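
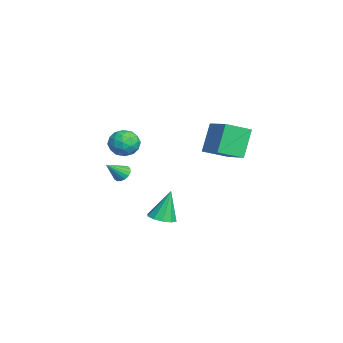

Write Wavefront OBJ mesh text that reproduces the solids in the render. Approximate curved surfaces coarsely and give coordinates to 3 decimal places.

v 3.084 -1.992 0.483
v 3.556 -2.055 0.151
v 3.616 -2.848 1.397
v 3.618 -1.84 0.315
v 3.559 -1.66 0.518
v 3.39 -1.557 0.713
v 3.152 -1.553 0.855
v 2.898 -1.649 0.912
v 2.687 -1.825 0.871
v 2.567 -2.038 0.74
v 2.565 -2.242 0.551
v 2.683 -2.388 0.346
v 2.892 -2.443 0.173
v 3.146 -2.395 0.07
v 3.385 -2.255 0.062
v 0.561 0.239 -4.207
v 1.269 0.726 -4.221
v 0.239 0.761 -2.273
v 0.859 1.029 -4.371
v 0.335 1.029 -4.459
v -0.103 0.728 -4.45
v -0.287 0.24 -4.349
v -0.147 -0.249 -4.194
v 0.264 -0.551 -4.044
v 0.788 -0.552 -3.956
v 1.225 -0.251 -3.965
v 1.409 0.238 -4.066
v -2.744 -1.7 0.7
v -2.183 -0.922 0.461
v -1.437 -2.618 0.779
v -0.876 -1.84 0.54
v -1.326 -1.873 1.419
v -2.134 -1.305 1.37
v -1.486 -2.235 -0.13
v -2.294 -1.667 -0.179
v -1.406 -1.253 -0.053
v -1.307 -1.029 0.905
v -2.313 -2.511 0.335
v -2.214 -2.287 1.293
v -2.578 -1.23 0.574
v -1.042 -2.31 0.666
v -1.306 -2.329 1.183
v -0.976 -1.872 1.043
v -2.549 -1.456 1.108
v -2.22 -0.998 0.967
v -1.716 -1.557 1.531
v -1.4 -2.542 0.273
v -1.071 -2.084 0.132
v -2.644 -1.668 0.197
v -2.314 -1.211 0.057
v -1.904 -1.983 -0.291
v -1.792 -0.967 0.131
v -1.023 -1.507 0.177
v -1.382 -1.739 -0.216
v -1.857 -1.405 -0.245
v -1.733 -0.836 0.694
v -0.965 -1.376 0.74
v -1.23 -1.395 1.257
v -1.704 -1.061 1.228
v -1.277 -1.03 0.392
v -2.655 -2.164 0.5
v -1.887 -2.704 0.546
v -1.916 -2.479 0.012
v -2.39 -2.145 -0.017
v -2.597 -2.033 1.063
v -1.828 -2.573 1.109
v -1.763 -2.135 1.485
v -2.238 -1.801 1.456
v -2.343 -2.51 0.848
v 2.55 4.117 3.451
v 2.913 2.709 4.043
v 4.205 4.816 4.097
v 4.569 3.409 4.69
v 3.411 3.631 1.77
v 3.775 2.224 2.363
v 5.067 4.331 2.417
v 5.43 2.923 3.009
f 2 1 4
f 2 4 3
f 4 1 5
f 4 5 3
f 5 1 6
f 5 6 3
f 6 1 7
f 6 7 3
f 7 1 8
f 7 8 3
f 8 1 9
f 8 9 3
f 9 1 10
f 9 10 3
f 10 1 11
f 10 11 3
f 11 1 12
f 11 12 3
f 12 1 13
f 12 13 3
f 13 1 14
f 13 14 3
f 14 1 15
f 14 15 3
f 15 1 2
f 15 2 3
f 17 16 19
f 17 19 18
f 19 16 20
f 19 20 18
f 20 16 21
f 20 21 18
f 21 16 22
f 21 22 18
f 22 16 23
f 22 23 18
f 23 16 24
f 23 24 18
f 24 16 25
f 24 25 18
f 25 16 26
f 25 26 18
f 26 16 27
f 26 27 18
f 27 16 17
f 27 17 18
f 28 65 44
f 65 39 68
f 44 68 33
f 65 68 44
f 28 44 40
f 44 33 45
f 40 45 29
f 44 45 40
f 28 40 49
f 40 29 50
f 49 50 35
f 40 50 49
f 28 49 61
f 49 35 64
f 61 64 38
f 49 64 61
f 28 61 65
f 61 38 69
f 65 69 39
f 61 69 65
f 29 45 56
f 45 33 59
f 56 59 37
f 45 59 56
f 33 68 46
f 68 39 67
f 46 67 32
f 68 67 46
f 39 69 66
f 69 38 62
f 66 62 30
f 69 62 66
f 38 64 63
f 64 35 51
f 63 51 34
f 64 51 63
f 35 50 55
f 50 29 52
f 55 52 36
f 50 52 55
f 31 57 43
f 57 37 58
f 43 58 32
f 57 58 43
f 31 43 41
f 43 32 42
f 41 42 30
f 43 42 41
f 31 41 48
f 41 30 47
f 48 47 34
f 41 47 48
f 31 48 53
f 48 34 54
f 53 54 36
f 48 54 53
f 31 53 57
f 53 36 60
f 57 60 37
f 53 60 57
f 32 58 46
f 58 37 59
f 46 59 33
f 58 59 46
f 30 42 66
f 42 32 67
f 66 67 39
f 42 67 66
f 34 47 63
f 47 30 62
f 63 62 38
f 47 62 63
f 36 54 55
f 54 34 51
f 55 51 35
f 54 51 55
f 37 60 56
f 60 36 52
f 56 52 29
f 60 52 56
f 71 73 70
f 74 71 70
f 70 73 72
f 72 74 70
f 71 77 73
f 75 71 74
f 75 77 71
f 73 77 72
f 76 74 72
f 72 77 76
f 76 75 74
f 77 75 76



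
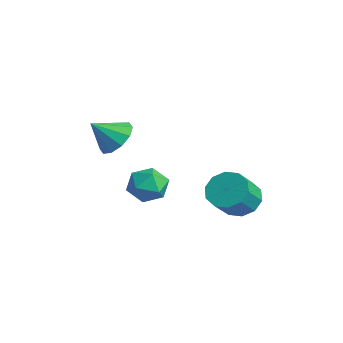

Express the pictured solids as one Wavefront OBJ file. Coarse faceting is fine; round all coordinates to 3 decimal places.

v -1.663 1.347 -2.853
v -1.043 0.552 -3.152
v -3.037 0.388 -3.148
v -2.417 -0.407 -3.447
v -2.439 -0.109 -2.439
v -1.59 0.484 -2.257
v -2.49 0.456 -4.043
v -1.641 1.049 -3.861
v -1.554 0.001 -3.888
v -1.523 -0.348 -2.897
v -2.557 1.288 -3.403
v -2.526 0.939 -2.412
v -1.371 -1.314 0.46
v -0.493 -1.064 0.915
v -1.589 -2.406 1.48
v -0.953 -0.725 1.18
v -1.573 -0.61 1.171
v -2.116 -0.765 0.89
v -2.374 -1.129 0.445
v -2.25 -1.564 0.005
v -1.789 -1.903 -0.26
v -1.17 -2.017 -0.25
v -0.627 -1.863 0.031
v -0.368 -1.499 0.476
v -0.079 4.063 -3.904
v 0.752 4.696 -3.796
v 1.39 3.67 -2.688
v 0.559 3.037 -2.796
v 0.302 4.881 -3.366
v 0.94 3.854 -2.258
v -0.293 4.753 -3.142
v 0.345 3.726 -2.034
v -0.807 4.362 -3.208
v -0.169 3.335 -2.1
v -1.042 3.857 -3.541
v -0.404 2.83 -2.433
v -0.91 3.43 -4.012
v -0.272 2.404 -2.904
v -0.46 3.246 -4.442
v 0.178 2.219 -3.334
v 0.135 3.374 -4.666
v 0.773 2.347 -3.558
v 0.649 3.765 -4.6
v 1.287 2.738 -3.492
v 0.884 4.27 -4.267
v 1.522 3.243 -3.159
f 1 12 6
f 1 6 2
f 1 2 8
f 1 8 11
f 1 11 12
f 2 6 10
f 6 12 5
f 12 11 3
f 11 8 7
f 8 2 9
f 4 10 5
f 4 5 3
f 4 3 7
f 4 7 9
f 4 9 10
f 5 10 6
f 3 5 12
f 7 3 11
f 9 7 8
f 10 9 2
f 14 13 16
f 14 16 15
f 16 13 17
f 16 17 15
f 17 13 18
f 17 18 15
f 18 13 19
f 18 19 15
f 19 13 20
f 19 20 15
f 20 13 21
f 20 21 15
f 21 13 22
f 21 22 15
f 22 13 23
f 22 23 15
f 23 13 24
f 23 24 15
f 24 13 14
f 24 14 15
f 26 25 29
f 26 29 27
f 27 29 30
f 27 30 28
f 29 25 31
f 29 31 30
f 30 31 32
f 30 32 28
f 31 25 33
f 31 33 32
f 32 33 34
f 32 34 28
f 33 25 35
f 33 35 34
f 34 35 36
f 34 36 28
f 35 25 37
f 35 37 36
f 36 37 38
f 36 38 28
f 37 25 39
f 37 39 38
f 38 39 40
f 38 40 28
f 39 25 41
f 39 41 40
f 40 41 42
f 40 42 28
f 41 25 43
f 41 43 42
f 42 43 44
f 42 44 28
f 43 25 45
f 43 45 44
f 44 45 46
f 44 46 28
f 45 25 26
f 45 26 46
f 46 26 27
f 46 27 28



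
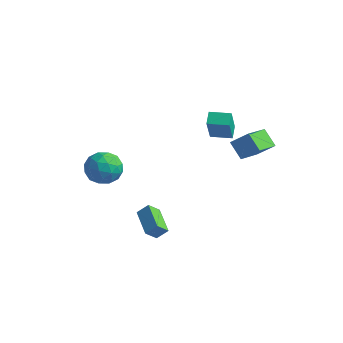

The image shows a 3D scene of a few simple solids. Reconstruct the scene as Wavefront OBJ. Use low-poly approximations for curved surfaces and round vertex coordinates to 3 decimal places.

v 0.394 3.36 1.723
v 0.865 2.449 3.44
v -0.001 4.045 2.194
v 0.47 3.134 3.911
v 1.51 3.986 1.749
v 1.981 3.075 3.466
v 1.115 4.671 2.22
v 1.586 3.76 3.937
v -0.118 -1.421 -2.715
v -0.348 -2.091 -2.053
v 0.367 -0.995 -2.116
v 0.137 -1.666 -1.454
v 1.363 -2.414 -3.206
v 1.133 -3.085 -2.544
v 1.848 -1.989 -2.607
v 1.618 -2.659 -1.945
v 2.854 2.046 2.945
v 3.803 2.448 3.847
v 2.664 3.738 2.391
v 3.614 4.139 3.293
v 3.766 1.861 2.067
v 4.716 2.262 2.969
v 3.577 3.552 1.513
v 4.526 3.954 2.415
v -4.215 -0.445 -0.038
v -3.042 -0.266 -0.095
v -3.938 -2.334 -0.265
v -2.765 -2.155 -0.322
v -3.342 -1.989 0.704
v -3.513 -0.821 0.843
v -3.467 -1.779 -1.203
v -3.638 -0.611 -1.064
v -2.579 -1.091 -0.815
v -2.502 -1.22 0.363
v -4.478 -1.38 -0.723
v -4.401 -1.509 0.455
v -3.652 -0.19 -0.047
v -3.328 -2.41 -0.313
v -3.667 -2.312 0.29
v -2.977 -2.208 0.256
v -3.93 -0.516 0.505
v -3.24 -0.411 0.471
v -3.417 -1.423 0.941
v -3.74 -2.189 -0.831
v -3.05 -2.084 -0.865
v -4.003 -0.392 -0.616
v -3.313 -0.288 -0.65
v -3.563 -1.177 -1.301
v -2.691 -0.569 -0.504
v -2.529 -1.68 -0.637
v -2.941 -1.458 -1.155
v -3.042 -0.772 -1.073
v -2.646 -0.646 0.189
v -2.483 -1.756 0.056
v -2.823 -1.658 0.659
v -2.923 -0.972 0.741
v -2.374 -1.13 -0.234
v -4.497 -0.844 -0.416
v -4.334 -1.954 -0.549
v -4.057 -1.628 -1.101
v -4.157 -0.942 -1.019
v -4.451 -0.92 0.277
v -4.289 -2.031 0.144
v -3.938 -1.828 0.713
v -4.039 -1.142 0.795
v -4.606 -1.47 -0.126
f 2 4 1
f 5 2 1
f 1 4 3
f 3 5 1
f 2 8 4
f 6 2 5
f 6 8 2
f 4 8 3
f 7 5 3
f 3 8 7
f 7 6 5
f 8 6 7
f 10 12 9
f 13 10 9
f 9 12 11
f 11 13 9
f 10 16 12
f 14 10 13
f 14 16 10
f 12 16 11
f 15 13 11
f 11 16 15
f 15 14 13
f 16 14 15
f 18 20 17
f 21 18 17
f 17 20 19
f 19 21 17
f 18 24 20
f 22 18 21
f 22 24 18
f 20 24 19
f 23 21 19
f 19 24 23
f 23 22 21
f 24 22 23
f 25 62 41
f 62 36 65
f 41 65 30
f 62 65 41
f 25 41 37
f 41 30 42
f 37 42 26
f 41 42 37
f 25 37 46
f 37 26 47
f 46 47 32
f 37 47 46
f 25 46 58
f 46 32 61
f 58 61 35
f 46 61 58
f 25 58 62
f 58 35 66
f 62 66 36
f 58 66 62
f 26 42 53
f 42 30 56
f 53 56 34
f 42 56 53
f 30 65 43
f 65 36 64
f 43 64 29
f 65 64 43
f 36 66 63
f 66 35 59
f 63 59 27
f 66 59 63
f 35 61 60
f 61 32 48
f 60 48 31
f 61 48 60
f 32 47 52
f 47 26 49
f 52 49 33
f 47 49 52
f 28 54 40
f 54 34 55
f 40 55 29
f 54 55 40
f 28 40 38
f 40 29 39
f 38 39 27
f 40 39 38
f 28 38 45
f 38 27 44
f 45 44 31
f 38 44 45
f 28 45 50
f 45 31 51
f 50 51 33
f 45 51 50
f 28 50 54
f 50 33 57
f 54 57 34
f 50 57 54
f 29 55 43
f 55 34 56
f 43 56 30
f 55 56 43
f 27 39 63
f 39 29 64
f 63 64 36
f 39 64 63
f 31 44 60
f 44 27 59
f 60 59 35
f 44 59 60
f 33 51 52
f 51 31 48
f 52 48 32
f 51 48 52
f 34 57 53
f 57 33 49
f 53 49 26
f 57 49 53



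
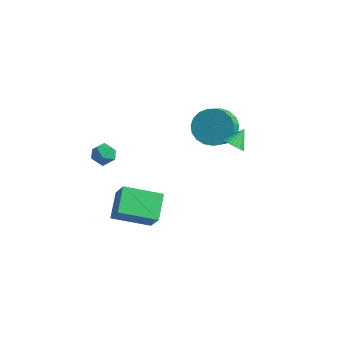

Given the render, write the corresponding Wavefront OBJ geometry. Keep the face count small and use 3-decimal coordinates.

v -3.378 -1.251 -1
v -2.923 -1.781 -1.095
v -4.237 -1.999 -0.945
v -3.782 -2.529 -1.04
v -3.774 -2.161 -0.439
v -3.243 -1.699 -0.473
v -3.917 -2.081 -1.567
v -3.386 -1.619 -1.601
v -3.256 -2.293 -1.446
v -3.168 -2.343 -0.749
v -3.992 -1.437 -1.291
v -3.904 -1.487 -0.594
v -1.451 -3.181 -3.354
v -2.152 -2.052 -2.537
v -2.29 -2.836 -4.549
v -2.991 -1.707 -3.732
v -0.029 -1.853 -3.968
v -0.73 -0.724 -3.151
v -0.868 -1.508 -5.163
v -1.569 -0.379 -4.346
v 0.311 1.968 0.857
v 1.09 1.748 0.173
v 1.408 0.992 0.778
v 0.629 1.212 1.463
v 1.282 2.043 0.439
v 1.601 1.286 1.044
v 1.306 2.324 0.777
v 1.625 1.567 1.383
v 1.158 2.544 1.13
v 1.477 1.787 1.735
v 0.864 2.664 1.435
v 1.183 1.907 2.04
v 0.474 2.664 1.64
v 0.792 1.907 2.246
v 0.055 2.544 1.71
v 0.374 1.787 2.316
v -0.319 2.324 1.633
v 0 1.567 2.238
v -0.584 2.043 1.421
v -0.265 1.286 2.027
v -0.695 1.748 1.112
v -0.376 0.992 1.717
v -0.631 1.492 0.759
v -0.313 0.736 1.364
v -0.405 1.318 0.423
v -0.087 0.562 1.028
v -0.055 1.257 0.162
v 0.263 0.501 0.767
v 0.358 1.318 0.021
v 0.676 0.562 0.627
v 0.763 1.492 0.025
v 1.081 0.736 0.63
v 2.905 -0.007 2.157
v 3.525 -0.01 2.134
v 2.935 0.787 2.843
v 3.472 0.145 1.957
v 3.333 0.278 1.81
v 3.129 0.367 1.715
v 2.891 0.399 1.688
v 2.655 0.37 1.732
v 2.457 0.283 1.841
v 2.327 0.152 1.998
v 2.286 -0.003 2.179
v 2.338 -0.159 2.356
v 2.477 -0.291 2.503
v 2.681 -0.38 2.598
v 2.92 -0.413 2.625
v 3.156 -0.383 2.581
v 3.354 -0.296 2.472
v 3.483 -0.166 2.315
f 1 12 6
f 1 6 2
f 1 2 8
f 1 8 11
f 1 11 12
f 2 6 10
f 6 12 5
f 12 11 3
f 11 8 7
f 8 2 9
f 4 10 5
f 4 5 3
f 4 3 7
f 4 7 9
f 4 9 10
f 5 10 6
f 3 5 12
f 7 3 11
f 9 7 8
f 10 9 2
f 14 16 13
f 17 14 13
f 13 16 15
f 15 17 13
f 14 20 16
f 18 14 17
f 18 20 14
f 16 20 15
f 19 17 15
f 15 20 19
f 19 18 17
f 20 18 19
f 22 21 25
f 22 25 23
f 23 25 26
f 23 26 24
f 25 21 27
f 25 27 26
f 26 27 28
f 26 28 24
f 27 21 29
f 27 29 28
f 28 29 30
f 28 30 24
f 29 21 31
f 29 31 30
f 30 31 32
f 30 32 24
f 31 21 33
f 31 33 32
f 32 33 34
f 32 34 24
f 33 21 35
f 33 35 34
f 34 35 36
f 34 36 24
f 35 21 37
f 35 37 36
f 36 37 38
f 36 38 24
f 37 21 39
f 37 39 38
f 38 39 40
f 38 40 24
f 39 21 41
f 39 41 40
f 40 41 42
f 40 42 24
f 41 21 43
f 41 43 42
f 42 43 44
f 42 44 24
f 43 21 45
f 43 45 44
f 44 45 46
f 44 46 24
f 45 21 47
f 45 47 46
f 46 47 48
f 46 48 24
f 47 21 49
f 47 49 48
f 48 49 50
f 48 50 24
f 49 21 51
f 49 51 50
f 50 51 52
f 50 52 24
f 51 21 22
f 51 22 52
f 52 22 23
f 52 23 24
f 54 53 56
f 54 56 55
f 56 53 57
f 56 57 55
f 57 53 58
f 57 58 55
f 58 53 59
f 58 59 55
f 59 53 60
f 59 60 55
f 60 53 61
f 60 61 55
f 61 53 62
f 61 62 55
f 62 53 63
f 62 63 55
f 63 53 64
f 63 64 55
f 64 53 65
f 64 65 55
f 65 53 66
f 65 66 55
f 66 53 67
f 66 67 55
f 67 53 68
f 67 68 55
f 68 53 69
f 68 69 55
f 69 53 70
f 69 70 55
f 70 53 54
f 70 54 55



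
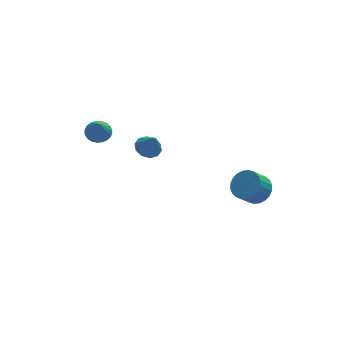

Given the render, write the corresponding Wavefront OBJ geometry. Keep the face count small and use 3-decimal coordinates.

v -0.465 4.242 -3.16
v 0.062 4.884 -3.035
v -0.135 3.718 -1.86
v -0.406 5.024 -2.86
v -0.896 4.866 -2.799
v -1.222 4.469 -2.877
v -1.259 3.986 -3.062
v -0.992 3.6 -3.285
v -0.524 3.459 -3.46
v -0.034 3.618 -3.521
v 0.292 4.014 -3.444
v 0.329 4.498 -3.258
v -3.443 3.945 -0.802
v -2.829 4.389 -0.548
v -3.537 3.315 0.522
v -3.089 4.583 -0.474
v -3.411 4.666 -0.457
v -3.738 4.624 -0.5
v -4.014 4.465 -0.595
v -4.192 4.217 -0.726
v -4.24 3.921 -0.87
v -4.15 3.629 -1.003
v -3.938 3.392 -1.1
v -3.641 3.25 -1.147
v -3.309 3.229 -1.133
v -3.001 3.331 -1.063
v -2.769 3.54 -0.947
v -2.653 3.818 -0.807
v -2.674 4.119 -0.665
v 4.083 -3.185 -1.088
v 4.74 -3.803 -0.761
v 3.955 -4.134 0.194
v 3.297 -3.515 -0.132
v 4.835 -3.492 -0.576
v 4.049 -3.822 0.379
v 4.814 -3.134 -0.468
v 4.029 -3.464 0.487
v 4.683 -2.783 -0.455
v 3.898 -3.114 0.5
v 4.46 -2.494 -0.538
v 3.675 -2.824 0.417
v 4.18 -2.31 -0.705
v 3.395 -2.64 0.25
v 3.885 -2.259 -0.93
v 3.099 -2.589 0.025
v 3.62 -2.349 -1.179
v 2.834 -2.679 -0.224
v 3.425 -2.566 -1.414
v 2.64 -2.897 -0.459
v 3.331 -2.878 -1.599
v 2.545 -3.208 -0.644
v 3.351 -3.236 -1.707
v 2.566 -3.566 -0.752
v 3.482 -3.586 -1.72
v 2.697 -3.917 -0.765
v 3.705 -3.876 -1.637
v 2.92 -4.206 -0.682
v 3.985 -4.06 -1.47
v 3.2 -4.39 -0.515
v 4.281 -4.111 -1.245
v 3.495 -4.441 -0.29
v 4.546 -4.021 -0.996
v 3.76 -4.351 -0.041
f 2 1 4
f 2 4 3
f 4 1 5
f 4 5 3
f 5 1 6
f 5 6 3
f 6 1 7
f 6 7 3
f 7 1 8
f 7 8 3
f 8 1 9
f 8 9 3
f 9 1 10
f 9 10 3
f 10 1 11
f 10 11 3
f 11 1 12
f 11 12 3
f 12 1 2
f 12 2 3
f 14 13 16
f 14 16 15
f 16 13 17
f 16 17 15
f 17 13 18
f 17 18 15
f 18 13 19
f 18 19 15
f 19 13 20
f 19 20 15
f 20 13 21
f 20 21 15
f 21 13 22
f 21 22 15
f 22 13 23
f 22 23 15
f 23 13 24
f 23 24 15
f 24 13 25
f 24 25 15
f 25 13 26
f 25 26 15
f 26 13 27
f 26 27 15
f 27 13 28
f 27 28 15
f 28 13 29
f 28 29 15
f 29 13 14
f 29 14 15
f 31 30 34
f 31 34 32
f 32 34 35
f 32 35 33
f 34 30 36
f 34 36 35
f 35 36 37
f 35 37 33
f 36 30 38
f 36 38 37
f 37 38 39
f 37 39 33
f 38 30 40
f 38 40 39
f 39 40 41
f 39 41 33
f 40 30 42
f 40 42 41
f 41 42 43
f 41 43 33
f 42 30 44
f 42 44 43
f 43 44 45
f 43 45 33
f 44 30 46
f 44 46 45
f 45 46 47
f 45 47 33
f 46 30 48
f 46 48 47
f 47 48 49
f 47 49 33
f 48 30 50
f 48 50 49
f 49 50 51
f 49 51 33
f 50 30 52
f 50 52 51
f 51 52 53
f 51 53 33
f 52 30 54
f 52 54 53
f 53 54 55
f 53 55 33
f 54 30 56
f 54 56 55
f 55 56 57
f 55 57 33
f 56 30 58
f 56 58 57
f 57 58 59
f 57 59 33
f 58 30 60
f 58 60 59
f 59 60 61
f 59 61 33
f 60 30 62
f 60 62 61
f 61 62 63
f 61 63 33
f 62 30 31
f 62 31 63
f 63 31 32
f 63 32 33



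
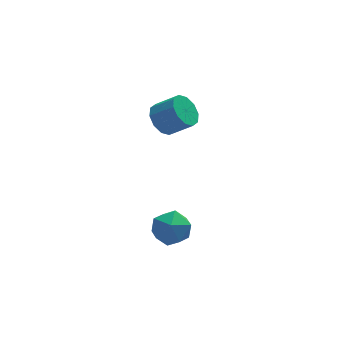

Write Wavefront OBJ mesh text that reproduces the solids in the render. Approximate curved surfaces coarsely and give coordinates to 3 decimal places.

v 1.709 2.852 0.067
v 2.244 3.083 -0.404
v 3.047 2.659 0.302
v 2.511 2.428 0.773
v 2.161 3.425 -0.103
v 2.964 3.002 0.603
v 1.904 3.549 0.263
v 2.707 3.125 0.969
v 1.573 3.406 0.554
v 2.376 2.982 1.26
v 1.294 3.052 0.659
v 2.096 2.628 1.365
v 1.173 2.621 0.538
v 1.976 2.197 1.244
v 1.256 2.278 0.237
v 2.059 1.855 0.943
v 1.513 2.155 -0.129
v 2.316 1.731 0.577
v 1.844 2.298 -0.42
v 2.647 1.874 0.286
v 2.124 2.652 -0.525
v 2.926 2.228 0.181
v 0.344 -1.457 -2.574
v 0.878 -1.01 -2.102
v 1.102 -2.57 -2.378
v 1.636 -2.123 -1.906
v 0.859 -2.285 -1.625
v 0.391 -1.597 -1.746
v 1.589 -1.983 -2.734
v 1.121 -1.295 -2.855
v 1.647 -1.335 -2.2
v 1.196 -1.522 -1.515
v 0.784 -2.058 -2.965
v 0.333 -2.245 -2.28
f 2 1 5
f 2 5 3
f 3 5 6
f 3 6 4
f 5 1 7
f 5 7 6
f 6 7 8
f 6 8 4
f 7 1 9
f 7 9 8
f 8 9 10
f 8 10 4
f 9 1 11
f 9 11 10
f 10 11 12
f 10 12 4
f 11 1 13
f 11 13 12
f 12 13 14
f 12 14 4
f 13 1 15
f 13 15 14
f 14 15 16
f 14 16 4
f 15 1 17
f 15 17 16
f 16 17 18
f 16 18 4
f 17 1 19
f 17 19 18
f 18 19 20
f 18 20 4
f 19 1 21
f 19 21 20
f 20 21 22
f 20 22 4
f 21 1 2
f 21 2 22
f 22 2 3
f 22 3 4
f 23 34 28
f 23 28 24
f 23 24 30
f 23 30 33
f 23 33 34
f 24 28 32
f 28 34 27
f 34 33 25
f 33 30 29
f 30 24 31
f 26 32 27
f 26 27 25
f 26 25 29
f 26 29 31
f 26 31 32
f 27 32 28
f 25 27 34
f 29 25 33
f 31 29 30
f 32 31 24



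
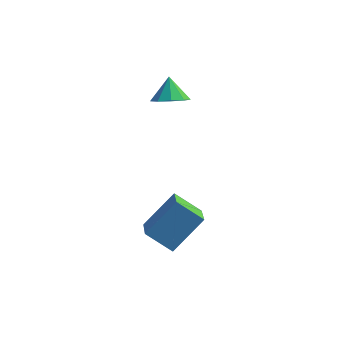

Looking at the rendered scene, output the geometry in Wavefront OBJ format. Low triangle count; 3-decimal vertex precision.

v -1.09 1.4 2.183
v -0.398 1.083 2.562
v -1.33 2.04 3.157
v -0.262 1.571 2.275
v -0.513 1.978 1.946
v -1.034 2.116 1.727
v -1.581 1.918 1.722
v -1.898 1.478 1.932
v -1.837 1.002 2.26
v -1.426 0.712 2.551
v -0.858 0.744 2.671
v -0.372 -4.665 -1.166
v 0.613 -3.622 0.184
v -0.816 -3.427 -1.799
v 0.168 -2.383 -0.449
v 0.772 -4.677 -1.991
v 1.756 -3.633 -0.641
v 0.327 -3.438 -2.624
v 1.312 -2.395 -1.274
f 2 1 4
f 2 4 3
f 4 1 5
f 4 5 3
f 5 1 6
f 5 6 3
f 6 1 7
f 6 7 3
f 7 1 8
f 7 8 3
f 8 1 9
f 8 9 3
f 9 1 10
f 9 10 3
f 10 1 11
f 10 11 3
f 11 1 2
f 11 2 3
f 13 15 12
f 16 13 12
f 12 15 14
f 14 16 12
f 13 19 15
f 17 13 16
f 17 19 13
f 15 19 14
f 18 16 14
f 14 19 18
f 18 17 16
f 19 17 18



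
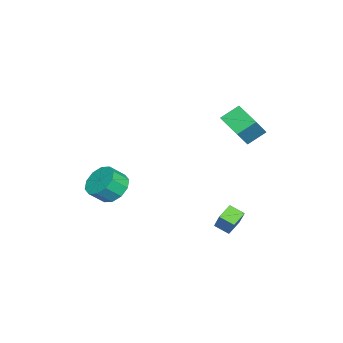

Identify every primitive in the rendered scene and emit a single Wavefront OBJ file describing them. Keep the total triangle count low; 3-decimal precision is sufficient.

v -2.123 2.537 2.46
v -1.119 2.168 3.69
v -2.684 3.418 3.183
v -1.68 3.048 4.413
v -1.06 3.652 1.927
v -0.056 3.282 3.157
v -1.621 4.532 2.65
v -0.617 4.163 3.88
v 1.819 3.289 -3.225
v 1.647 2.474 -2.834
v 0.958 3.662 -2.824
v 0.787 2.847 -2.434
v 2.533 3.693 -2.066
v 2.362 2.878 -1.676
v 1.673 4.066 -1.666
v 1.501 3.251 -1.275
v 2.125 -2.688 -0.44
v 2.751 -3.08 -1.158
v 3.241 -3.763 -0.359
v 2.615 -3.372 0.36
v 3.038 -2.573 -0.901
v 3.528 -3.257 -0.102
v 2.977 -2.111 -0.468
v 3.467 -2.794 0.331
v 2.591 -1.869 -0.024
v 3.081 -2.552 0.775
v 2.026 -1.94 0.261
v 2.516 -2.623 1.06
v 1.499 -2.297 0.279
v 1.989 -2.98 1.078
v 1.212 -2.803 0.022
v 1.702 -3.487 0.821
v 1.273 -3.266 -0.411
v 1.763 -3.949 0.388
v 1.659 -3.508 -0.855
v 2.149 -4.191 -0.056
v 2.224 -3.437 -1.14
v 2.714 -4.12 -0.341
f 2 4 1
f 5 2 1
f 1 4 3
f 3 5 1
f 2 8 4
f 6 2 5
f 6 8 2
f 4 8 3
f 7 5 3
f 3 8 7
f 7 6 5
f 8 6 7
f 10 12 9
f 13 10 9
f 9 12 11
f 11 13 9
f 10 16 12
f 14 10 13
f 14 16 10
f 12 16 11
f 15 13 11
f 11 16 15
f 15 14 13
f 16 14 15
f 18 17 21
f 18 21 19
f 19 21 22
f 19 22 20
f 21 17 23
f 21 23 22
f 22 23 24
f 22 24 20
f 23 17 25
f 23 25 24
f 24 25 26
f 24 26 20
f 25 17 27
f 25 27 26
f 26 27 28
f 26 28 20
f 27 17 29
f 27 29 28
f 28 29 30
f 28 30 20
f 29 17 31
f 29 31 30
f 30 31 32
f 30 32 20
f 31 17 33
f 31 33 32
f 32 33 34
f 32 34 20
f 33 17 35
f 33 35 34
f 34 35 36
f 34 36 20
f 35 17 37
f 35 37 36
f 36 37 38
f 36 38 20
f 37 17 18
f 37 18 38
f 38 18 19
f 38 19 20



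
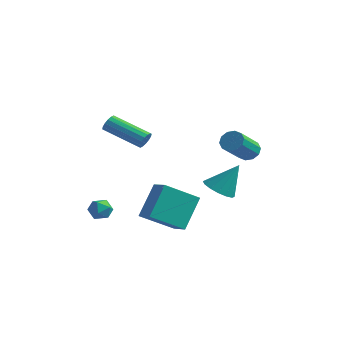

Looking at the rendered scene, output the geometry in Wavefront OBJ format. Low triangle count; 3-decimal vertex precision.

v -1.382 3.334 -3.399
v -0.497 3.288 -3.768
v -0.658 4.106 -1.761
v -0.669 3.734 -3.903
v -1.033 4.073 -3.902
v -1.49 4.214 -3.767
v -1.918 4.119 -3.533
v -2.202 3.814 -3.263
v -2.267 3.38 -3.029
v -2.094 2.933 -2.895
v -1.731 2.594 -2.896
v -1.274 2.453 -3.031
v -0.846 2.548 -3.265
v -0.562 2.854 -3.535
v -1.941 -1.922 1.521
v -1.711 -2.247 1.872
v -3.67 -2.682 2.749
v -3.899 -2.358 2.399
v -1.712 -2.001 1.993
v -3.671 -2.436 2.87
v -1.774 -1.734 1.987
v -3.732 -2.169 2.865
v -1.88 -1.517 1.857
v -3.839 -1.952 2.735
v -2.003 -1.409 1.637
v -3.962 -1.844 2.514
v -2.109 -1.439 1.385
v -4.068 -1.874 2.263
v -2.17 -1.598 1.171
v -4.129 -2.033 2.048
v -2.169 -1.844 1.05
v -4.128 -2.279 1.927
v -2.108 -2.111 1.055
v -4.066 -2.546 1.933
v -2.001 -2.328 1.185
v -3.96 -2.763 2.063
v -1.878 -2.436 1.406
v -3.837 -2.871 2.283
v -1.772 -2.406 1.657
v -3.731 -2.841 2.535
v -0.115 4.144 -0.582
v 0.564 4.105 -0.699
v 0.674 2.498 0.486
v -0.005 2.536 0.602
v 0.502 4.353 -0.357
v 0.613 2.745 0.828
v 0.205 4.52 -0.101
v 0.316 2.913 1.084
v -0.215 4.544 -0.03
v -0.104 2.937 1.155
v -0.596 4.415 -0.169
v -0.486 2.808 1.016
v -0.794 4.182 -0.466
v -0.684 2.575 0.719
v -0.733 3.935 -0.808
v -0.622 2.327 0.377
v -0.436 3.767 -1.064
v -0.325 2.16 0.121
v -0.016 3.743 -1.135
v 0.095 2.136 0.05
v 0.366 3.872 -0.996
v 0.476 2.265 0.189
v -1.264 -0.529 -4.821
v -2.277 -2.068 -3.676
v -1.352 0.797 -3.118
v -2.365 -0.743 -1.972
v -0.275 -0.917 -4.468
v -1.288 -2.457 -3.322
v -0.363 0.408 -2.764
v -1.376 -1.131 -1.619
v -4.276 -3.199 -2.812
v -3.685 -2.838 -2.684
v -3.795 -3.662 -3.736
v -3.204 -3.301 -3.608
v -3.396 -3.824 -3.178
v -3.694 -3.539 -2.607
v -3.786 -2.961 -3.813
v -4.084 -2.676 -3.242
v -3.382 -2.691 -3.303
v -3.141 -3.225 -2.911
v -4.339 -3.275 -3.509
v -4.098 -3.809 -3.117
f 2 1 4
f 2 4 3
f 4 1 5
f 4 5 3
f 5 1 6
f 5 6 3
f 6 1 7
f 6 7 3
f 7 1 8
f 7 8 3
f 8 1 9
f 8 9 3
f 9 1 10
f 9 10 3
f 10 1 11
f 10 11 3
f 11 1 12
f 11 12 3
f 12 1 13
f 12 13 3
f 13 1 14
f 13 14 3
f 14 1 2
f 14 2 3
f 16 15 19
f 16 19 17
f 17 19 20
f 17 20 18
f 19 15 21
f 19 21 20
f 20 21 22
f 20 22 18
f 21 15 23
f 21 23 22
f 22 23 24
f 22 24 18
f 23 15 25
f 23 25 24
f 24 25 26
f 24 26 18
f 25 15 27
f 25 27 26
f 26 27 28
f 26 28 18
f 27 15 29
f 27 29 28
f 28 29 30
f 28 30 18
f 29 15 31
f 29 31 30
f 30 31 32
f 30 32 18
f 31 15 33
f 31 33 32
f 32 33 34
f 32 34 18
f 33 15 35
f 33 35 34
f 34 35 36
f 34 36 18
f 35 15 37
f 35 37 36
f 36 37 38
f 36 38 18
f 37 15 39
f 37 39 38
f 38 39 40
f 38 40 18
f 39 15 16
f 39 16 40
f 40 16 17
f 40 17 18
f 42 41 45
f 42 45 43
f 43 45 46
f 43 46 44
f 45 41 47
f 45 47 46
f 46 47 48
f 46 48 44
f 47 41 49
f 47 49 48
f 48 49 50
f 48 50 44
f 49 41 51
f 49 51 50
f 50 51 52
f 50 52 44
f 51 41 53
f 51 53 52
f 52 53 54
f 52 54 44
f 53 41 55
f 53 55 54
f 54 55 56
f 54 56 44
f 55 41 57
f 55 57 56
f 56 57 58
f 56 58 44
f 57 41 59
f 57 59 58
f 58 59 60
f 58 60 44
f 59 41 61
f 59 61 60
f 60 61 62
f 60 62 44
f 61 41 42
f 61 42 62
f 62 42 43
f 62 43 44
f 64 66 63
f 67 64 63
f 63 66 65
f 65 67 63
f 64 70 66
f 68 64 67
f 68 70 64
f 66 70 65
f 69 67 65
f 65 70 69
f 69 68 67
f 70 68 69
f 71 82 76
f 71 76 72
f 71 72 78
f 71 78 81
f 71 81 82
f 72 76 80
f 76 82 75
f 82 81 73
f 81 78 77
f 78 72 79
f 74 80 75
f 74 75 73
f 74 73 77
f 74 77 79
f 74 79 80
f 75 80 76
f 73 75 82
f 77 73 81
f 79 77 78
f 80 79 72



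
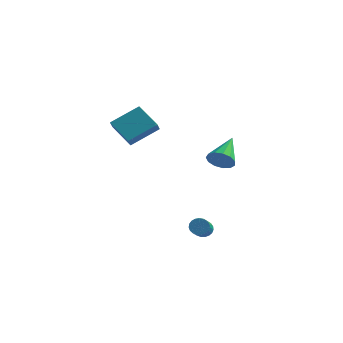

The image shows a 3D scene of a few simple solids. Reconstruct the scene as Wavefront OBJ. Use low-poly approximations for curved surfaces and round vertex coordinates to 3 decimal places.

v -2.876 0.671 3.153
v -2.74 0.024 3.777
v -1.606 1.901 4.152
v -1.471 1.253 4.776
v -1.489 0.027 2.184
v -1.354 -0.621 2.808
v -0.22 1.256 3.183
v -0.084 0.609 3.807
v 2.474 1.204 -4.349
v 2.834 1.516 -3.984
v 3.086 0.249 -3.146
v 2.726 -0.064 -3.511
v 2.612 1.545 -3.875
v 2.863 0.277 -3.037
v 2.366 1.514 -3.847
v 2.617 0.247 -3.009
v 2.138 1.43 -3.906
v 2.39 0.163 -3.068
v 1.969 1.307 -4.042
v 2.221 0.039 -3.204
v 1.887 1.165 -4.231
v 2.139 -0.102 -3.393
v 1.907 1.031 -4.44
v 2.158 -0.236 -3.602
v 2.025 0.926 -4.633
v 2.276 -0.341 -3.795
v 2.22 0.87 -4.778
v 2.471 -0.398 -3.94
v 2.459 0.871 -4.848
v 2.711 -0.397 -4.01
v 2.701 0.929 -4.832
v 2.953 -0.338 -3.994
v 2.904 1.035 -4.732
v 3.156 -0.232 -3.894
v 3.033 1.171 -4.567
v 3.284 -0.097 -3.728
v 3.064 1.311 -4.363
v 3.316 0.044 -3.525
v 2.994 1.434 -4.157
v 3.246 0.166 -3.319
v 2.971 2.646 0.63
v 3.246 2.255 1.38
v 2.949 4.594 1.65
v 3.66 2.39 1.131
v 3.855 2.607 0.723
v 3.769 2.835 0.285
v 3.43 3.004 -0.044
v 2.945 3.058 -0.159
v 2.468 2.982 -0.023
v 2.151 2.799 0.319
v 2.094 2.567 0.761
v 2.315 2.361 1.16
v 2.745 2.244 1.391
f 2 4 1
f 5 2 1
f 1 4 3
f 3 5 1
f 2 8 4
f 6 2 5
f 6 8 2
f 4 8 3
f 7 5 3
f 3 8 7
f 7 6 5
f 8 6 7
f 10 9 13
f 10 13 11
f 11 13 14
f 11 14 12
f 13 9 15
f 13 15 14
f 14 15 16
f 14 16 12
f 15 9 17
f 15 17 16
f 16 17 18
f 16 18 12
f 17 9 19
f 17 19 18
f 18 19 20
f 18 20 12
f 19 9 21
f 19 21 20
f 20 21 22
f 20 22 12
f 21 9 23
f 21 23 22
f 22 23 24
f 22 24 12
f 23 9 25
f 23 25 24
f 24 25 26
f 24 26 12
f 25 9 27
f 25 27 26
f 26 27 28
f 26 28 12
f 27 9 29
f 27 29 28
f 28 29 30
f 28 30 12
f 29 9 31
f 29 31 30
f 30 31 32
f 30 32 12
f 31 9 33
f 31 33 32
f 32 33 34
f 32 34 12
f 33 9 35
f 33 35 34
f 34 35 36
f 34 36 12
f 35 9 37
f 35 37 36
f 36 37 38
f 36 38 12
f 37 9 39
f 37 39 38
f 38 39 40
f 38 40 12
f 39 9 10
f 39 10 40
f 40 10 11
f 40 11 12
f 42 41 44
f 42 44 43
f 44 41 45
f 44 45 43
f 45 41 46
f 45 46 43
f 46 41 47
f 46 47 43
f 47 41 48
f 47 48 43
f 48 41 49
f 48 49 43
f 49 41 50
f 49 50 43
f 50 41 51
f 50 51 43
f 51 41 52
f 51 52 43
f 52 41 53
f 52 53 43
f 53 41 42
f 53 42 43



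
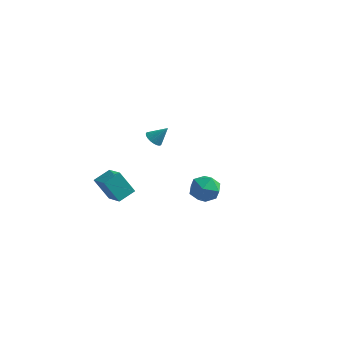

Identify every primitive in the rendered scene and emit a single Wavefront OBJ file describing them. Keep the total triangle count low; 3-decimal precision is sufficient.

v -1.451 2.969 1.529
v -1.04 2.905 1.218
v -0.829 3.271 2.291
v -1.088 3.099 1.18
v -1.191 3.273 1.196
v -1.334 3.4 1.262
v -1.495 3.462 1.369
v -1.649 3.449 1.5
v -1.774 3.363 1.636
v -1.849 3.217 1.755
v -1.863 3.033 1.839
v -1.815 2.84 1.877
v -1.712 2.666 1.861
v -1.569 2.538 1.795
v -1.408 2.476 1.688
v -1.253 2.489 1.557
v -1.129 2.575 1.421
v -1.054 2.721 1.302
v 3.193 -1.871 3.438
v 3.975 -1.908 3.159
v 2.985 -3.132 3.021
v 3.767 -3.169 2.742
v 3.618 -3.141 3.559
v 3.746 -2.362 3.817
v 3.214 -2.678 2.363
v 3.342 -1.899 2.621
v 3.987 -2.407 2.495
v 4.237 -2.693 3.234
v 2.723 -2.347 2.946
v 2.973 -2.633 3.685
v -1.564 -3.589 2.944
v -0.679 -4.364 3.543
v -1.122 -2.836 3.265
v -0.237 -3.611 3.864
v -0.823 -3.569 1.876
v 0.062 -4.344 2.475
v -0.381 -2.816 2.197
v 0.504 -3.591 2.796
f 2 1 4
f 2 4 3
f 4 1 5
f 4 5 3
f 5 1 6
f 5 6 3
f 6 1 7
f 6 7 3
f 7 1 8
f 7 8 3
f 8 1 9
f 8 9 3
f 9 1 10
f 9 10 3
f 10 1 11
f 10 11 3
f 11 1 12
f 11 12 3
f 12 1 13
f 12 13 3
f 13 1 14
f 13 14 3
f 14 1 15
f 14 15 3
f 15 1 16
f 15 16 3
f 16 1 17
f 16 17 3
f 17 1 18
f 17 18 3
f 18 1 2
f 18 2 3
f 19 30 24
f 19 24 20
f 19 20 26
f 19 26 29
f 19 29 30
f 20 24 28
f 24 30 23
f 30 29 21
f 29 26 25
f 26 20 27
f 22 28 23
f 22 23 21
f 22 21 25
f 22 25 27
f 22 27 28
f 23 28 24
f 21 23 30
f 25 21 29
f 27 25 26
f 28 27 20
f 32 34 31
f 35 32 31
f 31 34 33
f 33 35 31
f 32 38 34
f 36 32 35
f 36 38 32
f 34 38 33
f 37 35 33
f 33 38 37
f 37 36 35
f 38 36 37



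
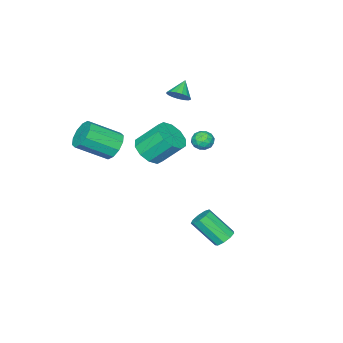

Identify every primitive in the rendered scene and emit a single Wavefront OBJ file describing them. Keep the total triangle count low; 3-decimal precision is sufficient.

v 0.588 -1.112 1.546
v 1.399 -1.394 2.151
v 0.762 -0.29 3.519
v -0.048 -0.008 2.914
v 1.575 -0.871 1.81
v 0.939 0.234 3.179
v 1.375 -0.439 1.369
v 0.738 0.665 2.737
v 0.874 -0.265 0.995
v 0.237 0.839 2.363
v 0.264 -0.414 0.832
v -0.373 0.69 2.2
v -0.222 -0.83 0.941
v -0.859 0.274 2.309
v -0.399 -1.354 1.281
v -1.035 -0.249 2.65
v -0.198 -1.785 1.723
v -0.835 -0.681 3.091
v 0.303 -1.959 2.097
v -0.334 -0.855 3.465
v 0.913 -1.81 2.26
v 0.276 -0.706 3.628
v 1.874 -2.45 1.991
v 2.554 -2.308 1.342
v 3.866 -3.489 2.461
v 3.186 -3.63 3.109
v 2.595 -1.882 1.744
v 3.907 -3.063 2.863
v 2.36 -1.673 2.24
v 3.673 -2.853 3.359
v 1.94 -1.76 2.641
v 3.252 -2.941 3.759
v 1.495 -2.111 2.793
v 2.807 -3.292 3.912
v 1.194 -2.591 2.639
v 2.506 -3.772 3.758
v 1.153 -3.017 2.237
v 2.465 -4.198 3.356
v 1.387 -3.227 1.741
v 2.7 -4.407 2.86
v 1.808 -3.139 1.341
v 3.12 -4.32 2.459
v 2.253 -2.788 1.188
v 3.565 -3.969 2.307
v -3.297 -2.274 3.586
v -2.86 -2.742 3.936
v -4.183 -2.526 4.354
v -2.805 -2.439 4.1
v -2.862 -2.097 4.146
v -3.019 -1.796 4.064
v -3.24 -1.604 3.872
v -3.473 -1.566 3.615
v -3.666 -1.69 3.351
v -3.775 -1.947 3.141
v -3.773 -2.279 3.033
v -3.663 -2.61 3.052
v -3.468 -2.864 3.193
v -3.235 -2.983 3.424
v -3.015 -2.939 3.692
v 0.56 4.161 -3.173
v 1.218 4.221 -3.332
v 1.678 2.919 -1.927
v 1.02 2.859 -1.767
v 1.105 4.533 -3.006
v 1.564 3.231 -1.601
v 0.736 4.671 -2.758
v 1.196 3.368 -1.353
v 0.285 4.57 -2.704
v 0.745 3.268 -1.299
v -0.037 4.278 -2.869
v 0.423 2.976 -1.464
v -0.08 3.931 -3.176
v 0.38 2.629 -1.771
v 0.177 3.692 -3.482
v 0.636 2.39 -2.077
v 0.613 3.672 -3.643
v 1.072 2.37 -2.237
v 1.024 3.881 -3.584
v 1.484 2.579 -2.178
v -3.555 -0.228 0.105
v -3.047 -0.653 0.345
v -4.333 -1.027 0.335
v -3.825 -1.452 0.575
v -3.997 -0.871 0.934
v -3.516 -0.377 0.792
v -3.864 -1.303 -0.112
v -3.383 -0.809 -0.254
v -3.238 -1.317 0.211
v -3.32 -1.05 0.858
v -4.06 -0.63 -0.178
v -4.142 -0.363 0.469
v -3.232 -0.37 0.204
v -4.148 -1.31 0.476
v -4.249 -0.968 0.687
v -3.95 -1.218 0.828
v -3.508 -0.208 0.467
v -3.21 -0.458 0.608
v -3.768 -0.586 0.955
v -4.17 -1.222 0.072
v -3.872 -1.472 0.213
v -3.43 -0.462 -0.148
v -3.131 -0.712 -0.007
v -3.612 -1.094 -0.275
v -3.046 -1.01 0.267
v -3.504 -1.481 0.403
v -3.526 -1.393 -0.001
v -3.244 -1.102 -0.085
v -3.095 -0.854 0.647
v -3.552 -1.324 0.783
v -3.653 -0.982 0.994
v -3.371 -0.692 0.91
v -3.207 -1.244 0.568
v -3.828 -0.356 -0.103
v -4.285 -0.826 0.033
v -4.009 -0.988 -0.23
v -3.727 -0.698 -0.314
v -3.876 -0.199 0.277
v -4.334 -0.67 0.413
v -4.136 -0.578 0.765
v -3.854 -0.287 0.681
v -4.173 -0.436 0.112
f 2 1 5
f 2 5 3
f 3 5 6
f 3 6 4
f 5 1 7
f 5 7 6
f 6 7 8
f 6 8 4
f 7 1 9
f 7 9 8
f 8 9 10
f 8 10 4
f 9 1 11
f 9 11 10
f 10 11 12
f 10 12 4
f 11 1 13
f 11 13 12
f 12 13 14
f 12 14 4
f 13 1 15
f 13 15 14
f 14 15 16
f 14 16 4
f 15 1 17
f 15 17 16
f 16 17 18
f 16 18 4
f 17 1 19
f 17 19 18
f 18 19 20
f 18 20 4
f 19 1 21
f 19 21 20
f 20 21 22
f 20 22 4
f 21 1 2
f 21 2 22
f 22 2 3
f 22 3 4
f 24 23 27
f 24 27 25
f 25 27 28
f 25 28 26
f 27 23 29
f 27 29 28
f 28 29 30
f 28 30 26
f 29 23 31
f 29 31 30
f 30 31 32
f 30 32 26
f 31 23 33
f 31 33 32
f 32 33 34
f 32 34 26
f 33 23 35
f 33 35 34
f 34 35 36
f 34 36 26
f 35 23 37
f 35 37 36
f 36 37 38
f 36 38 26
f 37 23 39
f 37 39 38
f 38 39 40
f 38 40 26
f 39 23 41
f 39 41 40
f 40 41 42
f 40 42 26
f 41 23 43
f 41 43 42
f 42 43 44
f 42 44 26
f 43 23 24
f 43 24 44
f 44 24 25
f 44 25 26
f 46 45 48
f 46 48 47
f 48 45 49
f 48 49 47
f 49 45 50
f 49 50 47
f 50 45 51
f 50 51 47
f 51 45 52
f 51 52 47
f 52 45 53
f 52 53 47
f 53 45 54
f 53 54 47
f 54 45 55
f 54 55 47
f 55 45 56
f 55 56 47
f 56 45 57
f 56 57 47
f 57 45 58
f 57 58 47
f 58 45 59
f 58 59 47
f 59 45 46
f 59 46 47
f 61 60 64
f 61 64 62
f 62 64 65
f 62 65 63
f 64 60 66
f 64 66 65
f 65 66 67
f 65 67 63
f 66 60 68
f 66 68 67
f 67 68 69
f 67 69 63
f 68 60 70
f 68 70 69
f 69 70 71
f 69 71 63
f 70 60 72
f 70 72 71
f 71 72 73
f 71 73 63
f 72 60 74
f 72 74 73
f 73 74 75
f 73 75 63
f 74 60 76
f 74 76 75
f 75 76 77
f 75 77 63
f 76 60 78
f 76 78 77
f 77 78 79
f 77 79 63
f 78 60 61
f 78 61 79
f 79 61 62
f 79 62 63
f 80 117 96
f 117 91 120
f 96 120 85
f 117 120 96
f 80 96 92
f 96 85 97
f 92 97 81
f 96 97 92
f 80 92 101
f 92 81 102
f 101 102 87
f 92 102 101
f 80 101 113
f 101 87 116
f 113 116 90
f 101 116 113
f 80 113 117
f 113 90 121
f 117 121 91
f 113 121 117
f 81 97 108
f 97 85 111
f 108 111 89
f 97 111 108
f 85 120 98
f 120 91 119
f 98 119 84
f 120 119 98
f 91 121 118
f 121 90 114
f 118 114 82
f 121 114 118
f 90 116 115
f 116 87 103
f 115 103 86
f 116 103 115
f 87 102 107
f 102 81 104
f 107 104 88
f 102 104 107
f 83 109 95
f 109 89 110
f 95 110 84
f 109 110 95
f 83 95 93
f 95 84 94
f 93 94 82
f 95 94 93
f 83 93 100
f 93 82 99
f 100 99 86
f 93 99 100
f 83 100 105
f 100 86 106
f 105 106 88
f 100 106 105
f 83 105 109
f 105 88 112
f 109 112 89
f 105 112 109
f 84 110 98
f 110 89 111
f 98 111 85
f 110 111 98
f 82 94 118
f 94 84 119
f 118 119 91
f 94 119 118
f 86 99 115
f 99 82 114
f 115 114 90
f 99 114 115
f 88 106 107
f 106 86 103
f 107 103 87
f 106 103 107
f 89 112 108
f 112 88 104
f 108 104 81
f 112 104 108



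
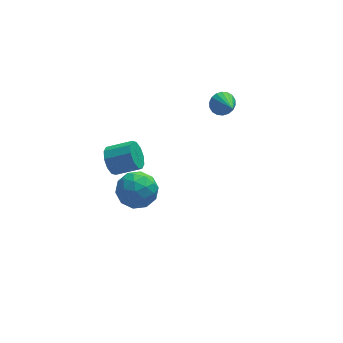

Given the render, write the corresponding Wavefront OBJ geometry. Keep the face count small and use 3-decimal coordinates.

v 2.345 2.516 2.382
v 3.043 2.478 2.14
v 2.555 1.204 3.198
v 3.071 2.654 2.417
v 2.955 2.804 2.686
v 2.718 2.896 2.896
v 2.407 2.913 3.003
v 2.084 2.851 2.988
v 1.813 2.724 2.852
v 1.646 2.555 2.624
v 1.619 2.378 2.347
v 1.735 2.229 2.077
v 1.971 2.137 1.868
v 2.282 2.12 1.76
v 2.605 2.181 1.776
v 2.877 2.309 1.911
v -3.205 -2.497 1.643
v -2.447 -3.263 1.968
v -4.413 -3.197 2.812
v -3.655 -3.963 3.137
v -3.507 -2.878 3.398
v -2.761 -2.446 2.675
v -4.099 -4.014 2.105
v -3.353 -3.582 1.382
v -3 -4.2 2.253
v -2.634 -3.498 3.052
v -4.226 -2.962 1.728
v -3.86 -2.26 2.527
v -2.72 -2.819 1.703
v -4.14 -3.641 3.077
v -4.053 -3.004 3.23
v -3.607 -3.454 3.421
v -2.904 -2.338 2.119
v -2.459 -2.788 2.31
v -3.082 -2.562 3.15
v -4.401 -3.672 2.47
v -3.956 -4.122 2.661
v -3.253 -3.006 1.359
v -2.807 -3.456 1.55
v -3.778 -3.898 1.63
v -2.599 -3.819 2.062
v -3.309 -4.231 2.749
v -3.571 -4.261 2.142
v -3.132 -4.007 1.717
v -2.384 -3.407 2.531
v -3.094 -3.818 3.218
v -3.007 -3.181 3.372
v -2.568 -2.926 2.947
v -2.709 -3.958 2.699
v -3.766 -2.642 1.562
v -4.476 -3.053 2.249
v -4.292 -3.534 1.833
v -3.853 -3.279 1.408
v -3.551 -2.229 2.031
v -4.261 -2.641 2.718
v -3.728 -2.453 3.063
v -3.289 -2.199 2.638
v -4.151 -2.502 2.081
v -3.464 3.5 -2.409
v -3.03 3.895 -3.091
v -1.681 3.515 -2.453
v -2.116 3.12 -1.771
v -3.11 4.277 -2.695
v -1.761 3.896 -2.056
v -3.326 4.362 -2.189
v -1.977 3.981 -1.55
v -3.594 4.118 -1.767
v -2.245 3.737 -1.129
v -3.813 3.638 -1.591
v -2.464 3.257 -0.952
v -3.899 3.105 -1.727
v -2.55 2.725 -1.089
v -3.819 2.724 -2.124
v -2.47 2.343 -1.485
v -3.603 2.639 -2.63
v -2.254 2.258 -1.991
v -3.335 2.883 -3.051
v -1.986 2.502 -2.413
v -3.116 3.363 -3.228
v -1.767 2.982 -2.589
f 2 1 4
f 2 4 3
f 4 1 5
f 4 5 3
f 5 1 6
f 5 6 3
f 6 1 7
f 6 7 3
f 7 1 8
f 7 8 3
f 8 1 9
f 8 9 3
f 9 1 10
f 9 10 3
f 10 1 11
f 10 11 3
f 11 1 12
f 11 12 3
f 12 1 13
f 12 13 3
f 13 1 14
f 13 14 3
f 14 1 15
f 14 15 3
f 15 1 16
f 15 16 3
f 16 1 2
f 16 2 3
f 17 54 33
f 54 28 57
f 33 57 22
f 54 57 33
f 17 33 29
f 33 22 34
f 29 34 18
f 33 34 29
f 17 29 38
f 29 18 39
f 38 39 24
f 29 39 38
f 17 38 50
f 38 24 53
f 50 53 27
f 38 53 50
f 17 50 54
f 50 27 58
f 54 58 28
f 50 58 54
f 18 34 45
f 34 22 48
f 45 48 26
f 34 48 45
f 22 57 35
f 57 28 56
f 35 56 21
f 57 56 35
f 28 58 55
f 58 27 51
f 55 51 19
f 58 51 55
f 27 53 52
f 53 24 40
f 52 40 23
f 53 40 52
f 24 39 44
f 39 18 41
f 44 41 25
f 39 41 44
f 20 46 32
f 46 26 47
f 32 47 21
f 46 47 32
f 20 32 30
f 32 21 31
f 30 31 19
f 32 31 30
f 20 30 37
f 30 19 36
f 37 36 23
f 30 36 37
f 20 37 42
f 37 23 43
f 42 43 25
f 37 43 42
f 20 42 46
f 42 25 49
f 46 49 26
f 42 49 46
f 21 47 35
f 47 26 48
f 35 48 22
f 47 48 35
f 19 31 55
f 31 21 56
f 55 56 28
f 31 56 55
f 23 36 52
f 36 19 51
f 52 51 27
f 36 51 52
f 25 43 44
f 43 23 40
f 44 40 24
f 43 40 44
f 26 49 45
f 49 25 41
f 45 41 18
f 49 41 45
f 60 59 63
f 60 63 61
f 61 63 64
f 61 64 62
f 63 59 65
f 63 65 64
f 64 65 66
f 64 66 62
f 65 59 67
f 65 67 66
f 66 67 68
f 66 68 62
f 67 59 69
f 67 69 68
f 68 69 70
f 68 70 62
f 69 59 71
f 69 71 70
f 70 71 72
f 70 72 62
f 71 59 73
f 71 73 72
f 72 73 74
f 72 74 62
f 73 59 75
f 73 75 74
f 74 75 76
f 74 76 62
f 75 59 77
f 75 77 76
f 76 77 78
f 76 78 62
f 77 59 79
f 77 79 78
f 78 79 80
f 78 80 62
f 79 59 60
f 79 60 80
f 80 60 61
f 80 61 62



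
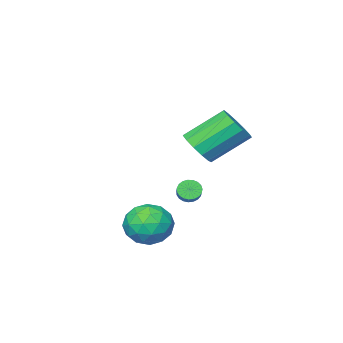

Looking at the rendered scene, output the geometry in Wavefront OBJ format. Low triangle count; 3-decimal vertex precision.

v 2.605 1.085 -1.401
v 3.227 1.004 -2.36
v 1.293 0.016 -2.16
v 1.915 -0.065 -3.119
v 2.275 -0.575 -2.158
v 3.086 0.085 -1.689
v 1.434 0.935 -2.831
v 2.245 1.595 -2.362
v 2.503 0.911 -3.244
v 3.023 -0.022 -2.828
v 1.497 1.042 -1.692
v 2.017 0.109 -1.276
v 3.031 1.138 -1.814
v 1.489 -0.118 -2.706
v 1.701 -0.418 -2.142
v 2.066 -0.466 -2.705
v 2.948 0.598 -1.419
v 3.313 0.55 -1.983
v 2.754 -0.378 -1.865
v 1.207 0.47 -2.537
v 1.572 0.422 -3.101
v 2.454 1.486 -1.815
v 2.819 1.438 -2.378
v 1.766 1.398 -2.655
v 2.971 1.036 -2.897
v 2.2 0.408 -3.344
v 1.918 0.995 -3.174
v 2.394 1.383 -2.898
v 3.276 0.487 -2.653
v 2.505 -0.141 -3.099
v 2.717 -0.441 -2.534
v 3.194 -0.053 -2.258
v 2.851 0.433 -3.172
v 2.015 1.161 -1.421
v 1.244 0.533 -1.867
v 1.326 1.073 -2.262
v 1.803 1.461 -1.986
v 2.32 0.612 -1.176
v 1.549 -0.016 -1.623
v 2.126 -0.363 -1.622
v 2.602 0.025 -1.346
v 1.669 0.587 -1.348
v -2.935 -3.176 -2.895
v -2.522 -3.559 -2.809
v -1.991 -2.867 -2.28
v -2.405 -2.484 -2.365
v -2.453 -3.456 -3.011
v -1.922 -2.765 -2.482
v -2.468 -3.306 -3.194
v -1.937 -2.614 -2.664
v -2.563 -3.132 -3.324
v -2.033 -2.441 -2.795
v -2.723 -2.967 -3.381
v -2.192 -2.275 -2.851
v -2.92 -2.837 -3.353
v -2.389 -2.145 -2.823
v -3.119 -2.766 -3.246
v -2.588 -2.074 -2.717
v -3.286 -2.766 -3.078
v -2.756 -2.074 -2.549
v -3.393 -2.837 -2.879
v -2.862 -2.145 -2.349
v -3.421 -2.966 -2.682
v -2.89 -2.274 -2.153
v -3.365 -3.132 -2.522
v -2.834 -2.44 -1.993
v -3.234 -3.305 -2.427
v -2.703 -2.613 -1.897
v -3.052 -3.456 -2.412
v -2.521 -2.764 -1.883
v -2.85 -3.558 -2.481
v -2.319 -2.867 -1.951
v -2.662 -3.595 -2.621
v -2.131 -2.903 -2.092
v -0.064 0.832 1.646
v 0.599 1.408 2.009
v -0.874 2.263 3.338
v -1.536 1.688 2.974
v 0.38 1.671 1.598
v -1.092 2.526 2.927
v 0.021 1.668 1.201
v -1.452 2.523 2.53
v -0.366 1.399 0.946
v -1.838 2.255 2.275
v -0.656 0.951 0.913
v -2.129 1.806 2.241
v -0.759 0.465 1.112
v -2.231 1.32 2.441
v -0.64 0.095 1.481
v -2.113 0.951 2.81
v -0.339 -0.04 1.902
v -1.812 0.815 3.231
v 0.05 0.101 2.242
v -1.423 0.957 3.571
v 0.402 0.475 2.392
v -1.07 1.33 3.721
v 0.607 0.962 2.306
v -0.865 1.817 3.634
f 1 38 17
f 38 12 41
f 17 41 6
f 38 41 17
f 1 17 13
f 17 6 18
f 13 18 2
f 17 18 13
f 1 13 22
f 13 2 23
f 22 23 8
f 13 23 22
f 1 22 34
f 22 8 37
f 34 37 11
f 22 37 34
f 1 34 38
f 34 11 42
f 38 42 12
f 34 42 38
f 2 18 29
f 18 6 32
f 29 32 10
f 18 32 29
f 6 41 19
f 41 12 40
f 19 40 5
f 41 40 19
f 12 42 39
f 42 11 35
f 39 35 3
f 42 35 39
f 11 37 36
f 37 8 24
f 36 24 7
f 37 24 36
f 8 23 28
f 23 2 25
f 28 25 9
f 23 25 28
f 4 30 16
f 30 10 31
f 16 31 5
f 30 31 16
f 4 16 14
f 16 5 15
f 14 15 3
f 16 15 14
f 4 14 21
f 14 3 20
f 21 20 7
f 14 20 21
f 4 21 26
f 21 7 27
f 26 27 9
f 21 27 26
f 4 26 30
f 26 9 33
f 30 33 10
f 26 33 30
f 5 31 19
f 31 10 32
f 19 32 6
f 31 32 19
f 3 15 39
f 15 5 40
f 39 40 12
f 15 40 39
f 7 20 36
f 20 3 35
f 36 35 11
f 20 35 36
f 9 27 28
f 27 7 24
f 28 24 8
f 27 24 28
f 10 33 29
f 33 9 25
f 29 25 2
f 33 25 29
f 44 43 47
f 44 47 45
f 45 47 48
f 45 48 46
f 47 43 49
f 47 49 48
f 48 49 50
f 48 50 46
f 49 43 51
f 49 51 50
f 50 51 52
f 50 52 46
f 51 43 53
f 51 53 52
f 52 53 54
f 52 54 46
f 53 43 55
f 53 55 54
f 54 55 56
f 54 56 46
f 55 43 57
f 55 57 56
f 56 57 58
f 56 58 46
f 57 43 59
f 57 59 58
f 58 59 60
f 58 60 46
f 59 43 61
f 59 61 60
f 60 61 62
f 60 62 46
f 61 43 63
f 61 63 62
f 62 63 64
f 62 64 46
f 63 43 65
f 63 65 64
f 64 65 66
f 64 66 46
f 65 43 67
f 65 67 66
f 66 67 68
f 66 68 46
f 67 43 69
f 67 69 68
f 68 69 70
f 68 70 46
f 69 43 71
f 69 71 70
f 70 71 72
f 70 72 46
f 71 43 73
f 71 73 72
f 72 73 74
f 72 74 46
f 73 43 44
f 73 44 74
f 74 44 45
f 74 45 46
f 76 75 79
f 76 79 77
f 77 79 80
f 77 80 78
f 79 75 81
f 79 81 80
f 80 81 82
f 80 82 78
f 81 75 83
f 81 83 82
f 82 83 84
f 82 84 78
f 83 75 85
f 83 85 84
f 84 85 86
f 84 86 78
f 85 75 87
f 85 87 86
f 86 87 88
f 86 88 78
f 87 75 89
f 87 89 88
f 88 89 90
f 88 90 78
f 89 75 91
f 89 91 90
f 90 91 92
f 90 92 78
f 91 75 93
f 91 93 92
f 92 93 94
f 92 94 78
f 93 75 95
f 93 95 94
f 94 95 96
f 94 96 78
f 95 75 97
f 95 97 96
f 96 97 98
f 96 98 78
f 97 75 76
f 97 76 98
f 98 76 77
f 98 77 78



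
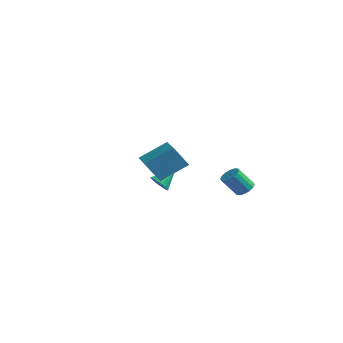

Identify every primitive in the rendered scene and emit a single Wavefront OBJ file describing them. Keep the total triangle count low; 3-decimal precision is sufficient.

v 1.693 2.827 -3.713
v 2.11 3.087 -3.367
v 1.643 2.393 -2.282
v 1.227 2.133 -2.627
v 1.864 3.276 -3.352
v 1.397 2.582 -2.267
v 1.572 3.344 -3.434
v 1.105 2.65 -2.349
v 1.313 3.274 -3.59
v 0.846 2.58 -2.505
v 1.155 3.084 -3.779
v 0.689 2.391 -2.694
v 1.142 2.826 -3.95
v 0.676 2.132 -2.865
v 1.277 2.567 -4.058
v 0.81 1.873 -2.973
v 1.523 2.378 -4.073
v 1.056 1.684 -2.988
v 1.815 2.31 -3.991
v 1.348 1.616 -2.906
v 2.074 2.38 -3.835
v 1.607 1.686 -2.75
v 2.231 2.569 -3.646
v 1.765 1.876 -2.561
v 2.244 2.828 -3.475
v 1.778 2.134 -2.39
v -2.302 0.499 -3.758
v -1.686 0.332 -3.81
v -1.998 1.381 -3.002
v -1.707 0.498 -3.995
v -1.819 0.664 -4.144
v -2.004 0.805 -4.234
v -2.234 0.9 -4.252
v -2.475 0.934 -4.195
v -2.689 0.901 -4.071
v -2.845 0.808 -3.899
v -2.917 0.667 -3.706
v -2.896 0.501 -3.521
v -2.785 0.335 -3.372
v -2.6 0.193 -3.281
v -2.369 0.099 -3.263
v -2.129 0.065 -3.321
v -1.914 0.097 -3.445
v -1.759 0.191 -3.616
v 1.14 -4.403 0.193
v 1.878 -3.17 1.121
v 1.617 -3.812 -0.971
v 2.355 -2.58 -0.044
v 2.325 -5.18 0.284
v 3.063 -3.948 1.211
v 2.802 -4.59 -0.881
v 3.54 -3.357 0.047
f 2 1 5
f 2 5 3
f 3 5 6
f 3 6 4
f 5 1 7
f 5 7 6
f 6 7 8
f 6 8 4
f 7 1 9
f 7 9 8
f 8 9 10
f 8 10 4
f 9 1 11
f 9 11 10
f 10 11 12
f 10 12 4
f 11 1 13
f 11 13 12
f 12 13 14
f 12 14 4
f 13 1 15
f 13 15 14
f 14 15 16
f 14 16 4
f 15 1 17
f 15 17 16
f 16 17 18
f 16 18 4
f 17 1 19
f 17 19 18
f 18 19 20
f 18 20 4
f 19 1 21
f 19 21 20
f 20 21 22
f 20 22 4
f 21 1 23
f 21 23 22
f 22 23 24
f 22 24 4
f 23 1 25
f 23 25 24
f 24 25 26
f 24 26 4
f 25 1 2
f 25 2 26
f 26 2 3
f 26 3 4
f 28 27 30
f 28 30 29
f 30 27 31
f 30 31 29
f 31 27 32
f 31 32 29
f 32 27 33
f 32 33 29
f 33 27 34
f 33 34 29
f 34 27 35
f 34 35 29
f 35 27 36
f 35 36 29
f 36 27 37
f 36 37 29
f 37 27 38
f 37 38 29
f 38 27 39
f 38 39 29
f 39 27 40
f 39 40 29
f 40 27 41
f 40 41 29
f 41 27 42
f 41 42 29
f 42 27 43
f 42 43 29
f 43 27 44
f 43 44 29
f 44 27 28
f 44 28 29
f 46 48 45
f 49 46 45
f 45 48 47
f 47 49 45
f 46 52 48
f 50 46 49
f 50 52 46
f 48 52 47
f 51 49 47
f 47 52 51
f 51 50 49
f 52 50 51



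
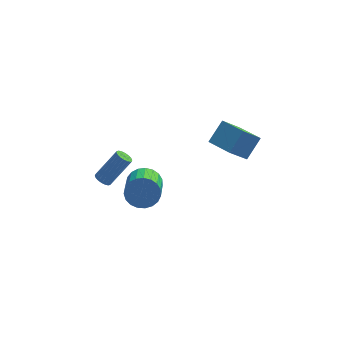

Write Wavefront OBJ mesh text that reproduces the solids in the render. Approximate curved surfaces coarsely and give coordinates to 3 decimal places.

v -1.753 0.756 0.8
v -1.292 1.184 1.615
v -1.305 -0.627 2.575
v -1.767 -1.056 1.76
v -1.706 1.237 1.71
v -1.719 -0.575 2.669
v -2.129 1.207 1.647
v -2.142 -0.605 2.606
v -2.486 1.099 1.438
v -2.5 -0.713 2.397
v -2.717 0.931 1.118
v -2.731 -0.881 2.077
v -2.782 0.733 0.744
v -2.795 -1.078 1.703
v -2.668 0.539 0.379
v -2.681 -1.272 1.338
v -2.396 0.383 0.087
v -2.41 -1.429 1.047
v -2.014 0.291 -0.081
v -2.027 -1.521 0.878
v -1.586 0.279 -0.097
v -1.599 -1.532 0.862
v -1.187 0.35 0.042
v -1.2 -1.462 1.001
v -0.886 0.491 0.312
v -0.899 -1.321 1.272
v -0.735 0.678 0.667
v -0.748 -1.134 1.626
v -0.76 0.878 1.045
v -0.773 -0.934 2.004
v -0.957 1.057 1.38
v -0.97 -0.755 2.34
v -4.208 2.111 -0.414
v -3.763 2.084 -0.736
v -2.547 2.721 0.892
v -2.992 2.749 1.214
v -3.84 2.314 -0.769
v -2.624 2.952 0.86
v -3.989 2.504 -0.731
v -2.773 3.141 0.897
v -4.183 2.616 -0.631
v -2.967 3.254 0.998
v -4.381 2.628 -0.488
v -3.165 3.266 1.141
v -4.545 2.538 -0.33
v -3.329 3.175 1.299
v -4.642 2.363 -0.189
v -3.426 3.001 1.44
v -4.653 2.139 -0.092
v -3.437 2.776 1.536
v -4.576 1.908 -0.06
v -3.36 2.546 1.569
v -4.427 1.719 -0.097
v -3.211 2.356 1.531
v -4.233 1.606 -0.198
v -3.017 2.244 1.431
v -4.035 1.594 -0.341
v -2.819 2.232 1.288
v -3.871 1.685 -0.499
v -2.655 2.322 1.13
v -3.774 1.859 -0.64
v -2.558 2.497 0.989
v 3.947 1.186 2.794
v 2.969 0.331 4.248
v 2.774 2.279 2.648
v 1.796 1.423 4.103
v 4.684 2.117 3.837
v 3.706 1.261 5.292
v 3.511 3.209 3.692
v 2.533 2.354 5.146
f 2 1 5
f 2 5 3
f 3 5 6
f 3 6 4
f 5 1 7
f 5 7 6
f 6 7 8
f 6 8 4
f 7 1 9
f 7 9 8
f 8 9 10
f 8 10 4
f 9 1 11
f 9 11 10
f 10 11 12
f 10 12 4
f 11 1 13
f 11 13 12
f 12 13 14
f 12 14 4
f 13 1 15
f 13 15 14
f 14 15 16
f 14 16 4
f 15 1 17
f 15 17 16
f 16 17 18
f 16 18 4
f 17 1 19
f 17 19 18
f 18 19 20
f 18 20 4
f 19 1 21
f 19 21 20
f 20 21 22
f 20 22 4
f 21 1 23
f 21 23 22
f 22 23 24
f 22 24 4
f 23 1 25
f 23 25 24
f 24 25 26
f 24 26 4
f 25 1 27
f 25 27 26
f 26 27 28
f 26 28 4
f 27 1 29
f 27 29 28
f 28 29 30
f 28 30 4
f 29 1 31
f 29 31 30
f 30 31 32
f 30 32 4
f 31 1 2
f 31 2 32
f 32 2 3
f 32 3 4
f 34 33 37
f 34 37 35
f 35 37 38
f 35 38 36
f 37 33 39
f 37 39 38
f 38 39 40
f 38 40 36
f 39 33 41
f 39 41 40
f 40 41 42
f 40 42 36
f 41 33 43
f 41 43 42
f 42 43 44
f 42 44 36
f 43 33 45
f 43 45 44
f 44 45 46
f 44 46 36
f 45 33 47
f 45 47 46
f 46 47 48
f 46 48 36
f 47 33 49
f 47 49 48
f 48 49 50
f 48 50 36
f 49 33 51
f 49 51 50
f 50 51 52
f 50 52 36
f 51 33 53
f 51 53 52
f 52 53 54
f 52 54 36
f 53 33 55
f 53 55 54
f 54 55 56
f 54 56 36
f 55 33 57
f 55 57 56
f 56 57 58
f 56 58 36
f 57 33 59
f 57 59 58
f 58 59 60
f 58 60 36
f 59 33 61
f 59 61 60
f 60 61 62
f 60 62 36
f 61 33 34
f 61 34 62
f 62 34 35
f 62 35 36
f 64 66 63
f 67 64 63
f 63 66 65
f 65 67 63
f 64 70 66
f 68 64 67
f 68 70 64
f 66 70 65
f 69 67 65
f 65 70 69
f 69 68 67
f 70 68 69



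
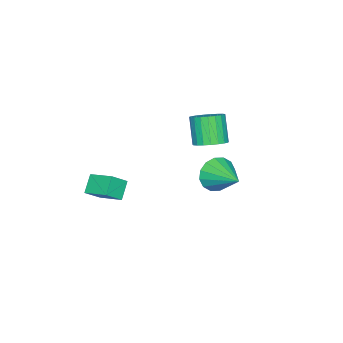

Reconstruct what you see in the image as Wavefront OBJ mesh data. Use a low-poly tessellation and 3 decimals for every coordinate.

v -3.271 0.479 -2.298
v -2.472 0.185 -2.039
v -3.15 -0.394 -0.603
v -3.949 -0.099 -0.862
v -2.475 0.529 -1.902
v -3.153 -0.05 -0.466
v -2.616 0.864 -1.834
v -3.294 0.285 -0.398
v -2.87 1.133 -1.845
v -3.549 0.554 -0.41
v -3.194 1.288 -1.935
v -3.872 0.71 -0.5
v -3.531 1.304 -2.088
v -4.209 0.726 -0.652
v -3.822 1.178 -2.277
v -4.501 0.599 -0.841
v -4.019 0.93 -2.47
v -4.697 0.351 -1.034
v -4.086 0.605 -2.632
v -4.764 0.026 -1.197
v -4.012 0.257 -2.737
v -4.69 -0.321 -1.302
v -3.81 -0.051 -2.766
v -4.488 -0.63 -1.331
v -3.515 -0.268 -2.714
v -4.193 -0.847 -1.279
v -3.178 -0.356 -2.59
v -3.856 -0.935 -1.155
v -2.856 -0.299 -2.416
v -3.534 -0.878 -0.98
v -2.607 -0.108 -2.221
v -3.285 -0.687 -0.785
v 1.544 -2.573 -2.917
v 2.295 -2.953 -2.209
v 1.75 -1.229 -2.413
v 2.501 -1.609 -1.706
v 2.339 -2.411 -3.674
v 3.09 -2.791 -2.967
v 2.545 -1.067 -3.171
v 3.296 -1.447 -2.463
v -2.452 1.309 -3.749
v -1.81 1.313 -4.568
v -1.648 2.931 -3.111
v -2.243 1.591 -4.728
v -2.731 1.793 -4.627
v -3.145 1.865 -4.29
v -3.373 1.788 -3.808
v -3.354 1.583 -3.311
v -3.093 1.304 -2.931
v -2.661 1.027 -2.771
v -2.172 0.825 -2.872
v -1.759 0.753 -3.209
v -1.531 0.829 -3.691
v -1.55 1.035 -4.188
f 2 1 5
f 2 5 3
f 3 5 6
f 3 6 4
f 5 1 7
f 5 7 6
f 6 7 8
f 6 8 4
f 7 1 9
f 7 9 8
f 8 9 10
f 8 10 4
f 9 1 11
f 9 11 10
f 10 11 12
f 10 12 4
f 11 1 13
f 11 13 12
f 12 13 14
f 12 14 4
f 13 1 15
f 13 15 14
f 14 15 16
f 14 16 4
f 15 1 17
f 15 17 16
f 16 17 18
f 16 18 4
f 17 1 19
f 17 19 18
f 18 19 20
f 18 20 4
f 19 1 21
f 19 21 20
f 20 21 22
f 20 22 4
f 21 1 23
f 21 23 22
f 22 23 24
f 22 24 4
f 23 1 25
f 23 25 24
f 24 25 26
f 24 26 4
f 25 1 27
f 25 27 26
f 26 27 28
f 26 28 4
f 27 1 29
f 27 29 28
f 28 29 30
f 28 30 4
f 29 1 31
f 29 31 30
f 30 31 32
f 30 32 4
f 31 1 2
f 31 2 32
f 32 2 3
f 32 3 4
f 34 36 33
f 37 34 33
f 33 36 35
f 35 37 33
f 34 40 36
f 38 34 37
f 38 40 34
f 36 40 35
f 39 37 35
f 35 40 39
f 39 38 37
f 40 38 39
f 42 41 44
f 42 44 43
f 44 41 45
f 44 45 43
f 45 41 46
f 45 46 43
f 46 41 47
f 46 47 43
f 47 41 48
f 47 48 43
f 48 41 49
f 48 49 43
f 49 41 50
f 49 50 43
f 50 41 51
f 50 51 43
f 51 41 52
f 51 52 43
f 52 41 53
f 52 53 43
f 53 41 54
f 53 54 43
f 54 41 42
f 54 42 43



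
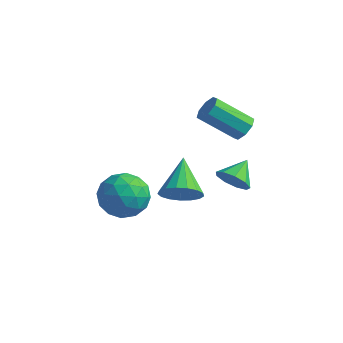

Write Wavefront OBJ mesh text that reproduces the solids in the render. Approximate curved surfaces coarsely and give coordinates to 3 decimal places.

v 1.15 -4.675 1.443
v 2.01 -4.344 1.675
v 0.33 -3.265 2.477
v 1.908 -4.122 1.291
v 1.632 -4.027 0.942
v 1.245 -4.08 0.709
v 0.837 -4.269 0.643
v 0.501 -4.551 0.761
v 0.313 -4.862 1.035
v 0.317 -5.129 1.403
v 0.511 -5.292 1.78
v 0.852 -5.314 2.08
v 1.262 -5.189 2.234
v 1.645 -4.947 2.207
v 1.915 -4.641 2.005
v 0.483 1.187 1.652
v 0.989 1.034 2.111
v -0.397 0.22 3.367
v -0.903 0.373 2.908
v 0.778 1.519 2.193
v -0.608 0.706 3.449
v 0.394 1.81 1.958
v -0.992 0.997 3.214
v 0.063 1.736 1.544
v -1.323 0.922 2.8
v -0.023 1.34 1.193
v -1.409 0.526 2.449
v 0.188 0.854 1.111
v -1.198 0.041 2.367
v 0.572 0.563 1.346
v -0.814 -0.25 2.602
v 0.903 0.638 1.76
v -0.483 -0.176 3.016
v -2.545 -1.825 -1.586
v -1.885 -2.766 -2.053
v -4.075 -3.074 -1.227
v -3.415 -4.015 -1.694
v -3.082 -3.499 -0.617
v -2.136 -2.727 -0.838
v -3.824 -3.113 -2.442
v -2.878 -2.341 -2.663
v -2.676 -3.563 -2.582
v -2.217 -3.801 -1.454
v -3.743 -2.039 -1.826
v -3.284 -2.277 -0.698
v -2.081 -2.186 -1.851
v -3.879 -3.654 -1.429
v -3.683 -3.351 -0.796
v -3.296 -3.904 -1.07
v -2.228 -2.163 -1.137
v -1.84 -2.716 -1.411
v -2.544 -3.147 -0.567
v -4.12 -3.124 -1.869
v -3.732 -3.677 -2.143
v -2.664 -1.936 -2.21
v -2.277 -2.489 -2.484
v -3.416 -2.693 -2.713
v -2.158 -3.207 -2.436
v -3.057 -3.942 -2.226
v -3.297 -3.411 -2.665
v -2.742 -2.958 -2.795
v -1.888 -3.347 -1.773
v -2.788 -4.082 -1.563
v -2.591 -3.778 -0.929
v -2.036 -3.324 -1.059
v -2.353 -3.816 -2.084
v -3.172 -1.758 -1.717
v -4.072 -2.493 -1.507
v -3.924 -2.516 -2.221
v -3.369 -2.062 -2.351
v -2.903 -1.898 -1.054
v -3.802 -2.633 -0.844
v -3.218 -2.882 -0.485
v -2.663 -2.429 -0.615
v -3.607 -2.024 -1.196
v 0.617 0.125 -1.063
v 1.39 -0.063 -0.737
v 0.623 1.275 -0.417
v 1.451 0.223 -1.247
v 1.122 0.463 -1.671
v 0.556 0.545 -1.811
v 0.019 0.43 -1.601
v -0.239 0.172 -1.139
v -0.096 -0.108 -0.642
v 0.38 -0.279 -0.342
v 0.967 -0.262 -0.379
f 2 1 4
f 2 4 3
f 4 1 5
f 4 5 3
f 5 1 6
f 5 6 3
f 6 1 7
f 6 7 3
f 7 1 8
f 7 8 3
f 8 1 9
f 8 9 3
f 9 1 10
f 9 10 3
f 10 1 11
f 10 11 3
f 11 1 12
f 11 12 3
f 12 1 13
f 12 13 3
f 13 1 14
f 13 14 3
f 14 1 15
f 14 15 3
f 15 1 2
f 15 2 3
f 17 16 20
f 17 20 18
f 18 20 21
f 18 21 19
f 20 16 22
f 20 22 21
f 21 22 23
f 21 23 19
f 22 16 24
f 22 24 23
f 23 24 25
f 23 25 19
f 24 16 26
f 24 26 25
f 25 26 27
f 25 27 19
f 26 16 28
f 26 28 27
f 27 28 29
f 27 29 19
f 28 16 30
f 28 30 29
f 29 30 31
f 29 31 19
f 30 16 32
f 30 32 31
f 31 32 33
f 31 33 19
f 32 16 17
f 32 17 33
f 33 17 18
f 33 18 19
f 34 71 50
f 71 45 74
f 50 74 39
f 71 74 50
f 34 50 46
f 50 39 51
f 46 51 35
f 50 51 46
f 34 46 55
f 46 35 56
f 55 56 41
f 46 56 55
f 34 55 67
f 55 41 70
f 67 70 44
f 55 70 67
f 34 67 71
f 67 44 75
f 71 75 45
f 67 75 71
f 35 51 62
f 51 39 65
f 62 65 43
f 51 65 62
f 39 74 52
f 74 45 73
f 52 73 38
f 74 73 52
f 45 75 72
f 75 44 68
f 72 68 36
f 75 68 72
f 44 70 69
f 70 41 57
f 69 57 40
f 70 57 69
f 41 56 61
f 56 35 58
f 61 58 42
f 56 58 61
f 37 63 49
f 63 43 64
f 49 64 38
f 63 64 49
f 37 49 47
f 49 38 48
f 47 48 36
f 49 48 47
f 37 47 54
f 47 36 53
f 54 53 40
f 47 53 54
f 37 54 59
f 54 40 60
f 59 60 42
f 54 60 59
f 37 59 63
f 59 42 66
f 63 66 43
f 59 66 63
f 38 64 52
f 64 43 65
f 52 65 39
f 64 65 52
f 36 48 72
f 48 38 73
f 72 73 45
f 48 73 72
f 40 53 69
f 53 36 68
f 69 68 44
f 53 68 69
f 42 60 61
f 60 40 57
f 61 57 41
f 60 57 61
f 43 66 62
f 66 42 58
f 62 58 35
f 66 58 62
f 77 76 79
f 77 79 78
f 79 76 80
f 79 80 78
f 80 76 81
f 80 81 78
f 81 76 82
f 81 82 78
f 82 76 83
f 82 83 78
f 83 76 84
f 83 84 78
f 84 76 85
f 84 85 78
f 85 76 86
f 85 86 78
f 86 76 77
f 86 77 78



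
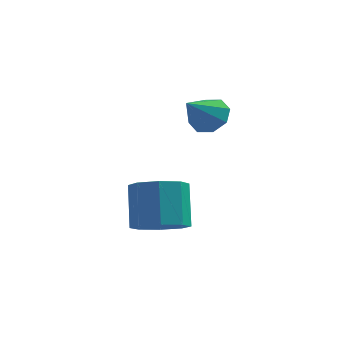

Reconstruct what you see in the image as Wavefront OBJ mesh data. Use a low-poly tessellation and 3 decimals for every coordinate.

v 2.397 -0.025 -0.336
v 2.673 0.312 0.237
v 1.963 -1.015 0.456
v 2.152 0.46 0.136
v 1.774 0.324 -0.241
v 1.761 -0.017 -0.674
v 2.121 -0.363 -0.909
v 2.642 -0.51 -0.808
v 3.02 -0.374 -0.431
v 3.033 -0.033 0.002
v 1.627 -2.532 -4.001
v 2.473 -2.258 -3.981
v 2.2 -1.514 -2.58
v 1.353 -1.788 -2.599
v 2.063 -1.815 -4.296
v 1.79 -1.071 -2.895
v 1.397 -1.792 -4.438
v 1.124 -1.048 -3.037
v 0.866 -2.202 -4.324
v 0.593 -1.458 -2.922
v 0.78 -2.806 -4.02
v 0.507 -2.062 -2.619
v 1.19 -3.249 -3.705
v 0.917 -2.505 -2.304
v 1.856 -3.272 -3.563
v 1.583 -2.528 -2.162
v 2.387 -2.862 -3.678
v 2.114 -2.118 -2.276
f 2 1 4
f 2 4 3
f 4 1 5
f 4 5 3
f 5 1 6
f 5 6 3
f 6 1 7
f 6 7 3
f 7 1 8
f 7 8 3
f 8 1 9
f 8 9 3
f 9 1 10
f 9 10 3
f 10 1 2
f 10 2 3
f 12 11 15
f 12 15 13
f 13 15 16
f 13 16 14
f 15 11 17
f 15 17 16
f 16 17 18
f 16 18 14
f 17 11 19
f 17 19 18
f 18 19 20
f 18 20 14
f 19 11 21
f 19 21 20
f 20 21 22
f 20 22 14
f 21 11 23
f 21 23 22
f 22 23 24
f 22 24 14
f 23 11 25
f 23 25 24
f 24 25 26
f 24 26 14
f 25 11 27
f 25 27 26
f 26 27 28
f 26 28 14
f 27 11 12
f 27 12 28
f 28 12 13
f 28 13 14



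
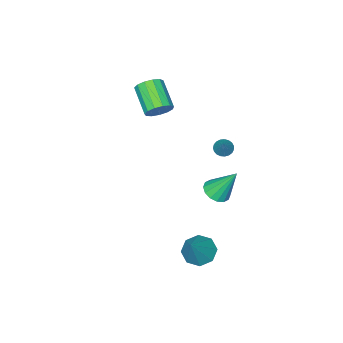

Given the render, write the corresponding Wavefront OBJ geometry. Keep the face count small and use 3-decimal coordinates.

v -0.898 0.984 -0.318
v -0.437 0.945 -0.596
v -0.222 1.596 0.718
v -0.515 1.145 -0.663
v -0.659 1.317 -0.67
v -0.845 1.431 -0.616
v -1.04 1.468 -0.511
v -1.21 1.421 -0.372
v -1.327 1.299 -0.224
v -1.369 1.122 -0.092
v -1.33 0.922 0.001
v -1.216 0.732 0.038
v -1.047 0.586 0.015
v -0.853 0.508 -0.067
v -0.666 0.513 -0.191
v -0.519 0.6 -0.338
v -0.438 0.752 -0.481
v -0.193 1.236 -3.276
v 0.37 1.796 -3.438
v -0.647 2.204 -1.504
v 0.017 1.944 -3.609
v -0.392 1.902 -3.691
v -0.748 1.682 -3.662
v -0.955 1.342 -3.53
v -0.958 0.974 -3.329
v -0.755 0.676 -3.114
v -0.403 0.528 -2.943
v 0.007 0.569 -2.861
v 0.362 0.79 -2.89
v 0.569 1.129 -3.023
v 0.572 1.498 -3.223
v 0.402 -2.439 1.381
v 0.892 -2.921 0.973
v 0.268 -4.364 1.93
v -0.222 -3.881 2.339
v 1.123 -2.782 1.334
v 0.499 -4.224 2.291
v 1.125 -2.533 1.71
v 0.502 -3.976 2.667
v 0.898 -2.255 1.982
v 0.274 -3.697 2.939
v 0.513 -2.035 2.063
v -0.111 -3.477 3.02
v 0.093 -1.943 1.928
v -0.531 -3.385 2.885
v -0.229 -2.008 1.619
v -0.853 -3.451 2.576
v -0.351 -2.211 1.235
v -0.974 -3.653 2.192
v -0.234 -2.485 0.898
v -0.857 -3.928 1.855
v 0.085 -2.745 0.714
v -0.538 -4.188 1.671
v 0.505 -2.908 0.742
v -0.118 -4.35 1.699
v 3.148 3.326 -4.669
v 3.65 3.892 -5.228
v 4.332 3.894 -3.031
v 3.083 4.225 -4.935
v 2.555 4.032 -4.486
v 2.374 3.425 -4.145
v 2.647 2.76 -4.111
v 3.213 2.426 -4.404
v 3.741 2.62 -4.853
v 3.922 3.227 -5.194
f 2 1 4
f 2 4 3
f 4 1 5
f 4 5 3
f 5 1 6
f 5 6 3
f 6 1 7
f 6 7 3
f 7 1 8
f 7 8 3
f 8 1 9
f 8 9 3
f 9 1 10
f 9 10 3
f 10 1 11
f 10 11 3
f 11 1 12
f 11 12 3
f 12 1 13
f 12 13 3
f 13 1 14
f 13 14 3
f 14 1 15
f 14 15 3
f 15 1 16
f 15 16 3
f 16 1 17
f 16 17 3
f 17 1 2
f 17 2 3
f 19 18 21
f 19 21 20
f 21 18 22
f 21 22 20
f 22 18 23
f 22 23 20
f 23 18 24
f 23 24 20
f 24 18 25
f 24 25 20
f 25 18 26
f 25 26 20
f 26 18 27
f 26 27 20
f 27 18 28
f 27 28 20
f 28 18 29
f 28 29 20
f 29 18 30
f 29 30 20
f 30 18 31
f 30 31 20
f 31 18 19
f 31 19 20
f 33 32 36
f 33 36 34
f 34 36 37
f 34 37 35
f 36 32 38
f 36 38 37
f 37 38 39
f 37 39 35
f 38 32 40
f 38 40 39
f 39 40 41
f 39 41 35
f 40 32 42
f 40 42 41
f 41 42 43
f 41 43 35
f 42 32 44
f 42 44 43
f 43 44 45
f 43 45 35
f 44 32 46
f 44 46 45
f 45 46 47
f 45 47 35
f 46 32 48
f 46 48 47
f 47 48 49
f 47 49 35
f 48 32 50
f 48 50 49
f 49 50 51
f 49 51 35
f 50 32 52
f 50 52 51
f 51 52 53
f 51 53 35
f 52 32 54
f 52 54 53
f 53 54 55
f 53 55 35
f 54 32 33
f 54 33 55
f 55 33 34
f 55 34 35
f 57 56 59
f 57 59 58
f 59 56 60
f 59 60 58
f 60 56 61
f 60 61 58
f 61 56 62
f 61 62 58
f 62 56 63
f 62 63 58
f 63 56 64
f 63 64 58
f 64 56 65
f 64 65 58
f 65 56 57
f 65 57 58

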